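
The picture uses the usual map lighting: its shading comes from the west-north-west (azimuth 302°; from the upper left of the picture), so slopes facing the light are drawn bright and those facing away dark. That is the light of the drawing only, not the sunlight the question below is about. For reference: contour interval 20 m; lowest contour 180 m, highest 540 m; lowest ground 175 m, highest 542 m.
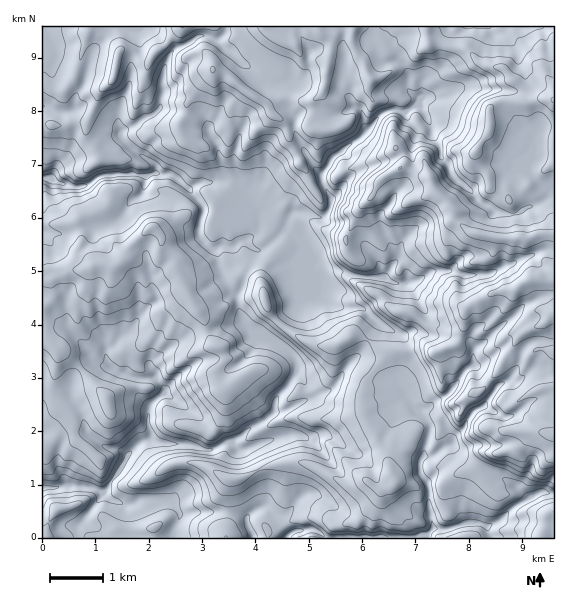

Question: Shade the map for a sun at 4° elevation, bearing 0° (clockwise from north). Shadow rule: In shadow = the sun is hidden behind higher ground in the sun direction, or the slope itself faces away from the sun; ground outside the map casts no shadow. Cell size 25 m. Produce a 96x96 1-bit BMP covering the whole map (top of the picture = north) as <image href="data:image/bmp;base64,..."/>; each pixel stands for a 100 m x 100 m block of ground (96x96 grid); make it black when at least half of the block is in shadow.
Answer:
<image width="96" height="96" href="data:image/bmp;base64,Qk2+BAAAAAAAAD4AAAAoAAAAYAAAAGAAAAABAAEAAAAAAIAEAAATCwAAEwsAAAIAAAAAAAAA////AAAAAAAAAAAAAY4f//+AH8AQAAAAAYf////8P8A+AAAABgP4P+d//+A/AABgDgAgD+B///A/gD///wAAB/Bj//AHgf///8AD7/9h//8A8////+P///9g//8Af/////////8Af//v/////////H6AP////f//////mDyAf////B/////+AACAf////gf/gf/8AAGAf////wH+AH/wAACAf///zwB4AAeAAAAA//8/B4AAAAAAAAIG//0mD8AB/AAGAAIP/7wAH8H//wAMAAJP8D4AP+f//4B4AAA//w4Af///////AAAf/+gAf//+////AAAf+8AAf+/w/7//gABfAAAAH9gD/8/+AADfgAAAGBgH/+AAAAD/w4AAABgP//AAAAD974AAADg///YAAAD//MAAADz/3/sAAADj8AAAAD3/h/g8AADweAAAAH/8Afx+AAH4HAAAAAP4AHz/AAH8DgAIAAfwAH//gAH+DwAcAHfgAAf/gAH+BwCcA07wAAP/wAH/A4DcBh54AAP/4AP/4JDIADwfgAf/4AP/8AjAAB4HwA//8AP+2ACACBsBAH/x8AAN5GAAHAGAAP/AcHwB8n4BHgAAAP8AAPwD8D8DfwAYAfwAAf/D+B8A/4AcA/gAA/8H7gcA/4AcA/AAB/4H94EA/8AYA+AAD/wD+8AA/8AAB+AA/8AI/cAAP9gAB8AB/gAAf+AAP9oAAwAB/gAAH/gABgIAAAAB/gAAB/4MAAAAAAAB+AgAAD8OAAAAAAAD4H8AAB8PAEAAAAAD///z+AAGAMAAAAAD/////gAAAMAAAAAD/////4AAAIAAAAAH5////+AAAAAAAAAPz/////AAAAAAAAANj//v//wAABAAAAAOH/8P//4AADgAAAAeH/+P/8gAABgAAAAcP/+P4AAAAAAAAACwP//eAAAAAAAQAADAv//8AAAAAAAAAAH5///gAAAAAAAAAAH4///gB4AAAAAAAAP+H5/gH8AAAAAGABP6D8/gP2AAAAAOAD/3A8HgeAAAAAA8Af/ngGAA8AA/wAB/B//vgHABwAD/4BH/t//fgPoDwAD////////dwPwH4AP4///////8QDgPwAP4f/////++AAAOQAD4DL////5/A4AMwAD8AD//f/5/wcAMQAD8AH/4c/7/wAAAAAD9APvg+/7/4AAAGAD8DPgBzfz/8AAAGAD8DgABzfz//AAAAAD4H4ADjnyA/gAAAAEAP+ADj/wAPgAAAAMAPvAD3/AAHwAAAAcAPngH/8AAH5AAAH94P3wH/8DgH/kAAH/5vzwP/4BwP/+AAA/A/zYP/wAAGAPAAACCPxYH/AAAB8fh8QACDxfH+AAAB+f//4AABwbD4AAAA/f//AAAAA9gAAOAAP///AAAAA9gAA/AAA///AAAAA8AAB+AAA//4AAAAAcAAD+AAA//AAAAAAeAAH8AAAP/AAAAAAHgAP8AAAH8AAAAAADwAPgAAAAAAAAAQAD/geAIAAAAAAAAAAD/wcAAEAAAAAAAAAAfAAAAAAAAAAA="/>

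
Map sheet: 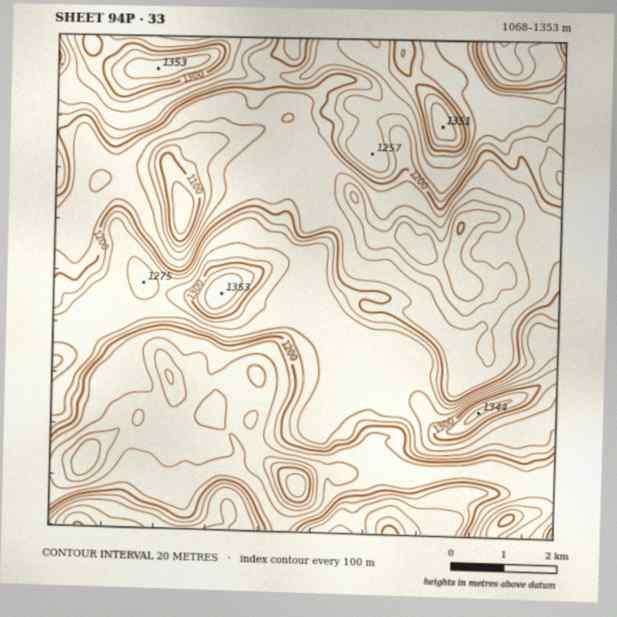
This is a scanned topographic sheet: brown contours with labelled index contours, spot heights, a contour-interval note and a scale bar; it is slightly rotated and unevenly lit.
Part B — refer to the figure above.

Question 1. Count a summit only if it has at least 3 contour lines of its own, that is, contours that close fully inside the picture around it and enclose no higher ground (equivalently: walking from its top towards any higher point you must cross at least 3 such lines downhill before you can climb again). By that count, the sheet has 4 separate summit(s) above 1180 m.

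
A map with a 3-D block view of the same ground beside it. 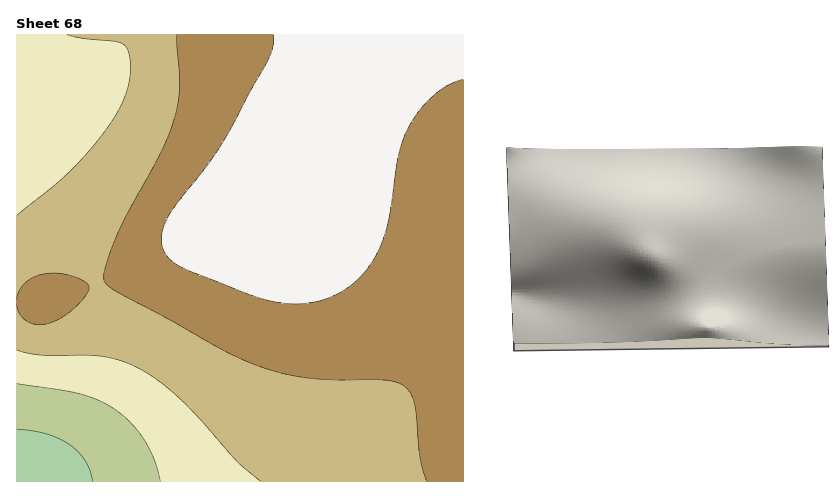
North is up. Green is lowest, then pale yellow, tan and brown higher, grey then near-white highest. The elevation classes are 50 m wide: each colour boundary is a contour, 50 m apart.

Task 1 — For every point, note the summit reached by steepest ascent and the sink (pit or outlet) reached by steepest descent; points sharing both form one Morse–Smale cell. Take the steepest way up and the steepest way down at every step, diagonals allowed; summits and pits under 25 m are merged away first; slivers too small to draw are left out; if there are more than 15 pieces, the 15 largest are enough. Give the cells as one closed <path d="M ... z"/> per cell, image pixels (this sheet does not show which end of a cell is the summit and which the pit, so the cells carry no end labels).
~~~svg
<path d="M463 34l-78 0-1 5-24 22-22 32-44 90-10 14-12 11-64 20-46 26-66 31-40 10-18 11-12-4-10 1 1 179 447-1z"/><path d="M384 34l-367 0-1 268 22 4 18-11 40-10 66-31 46-26 27-10 25-6 16-6 18-23 44-90 22-32 24-22z"/>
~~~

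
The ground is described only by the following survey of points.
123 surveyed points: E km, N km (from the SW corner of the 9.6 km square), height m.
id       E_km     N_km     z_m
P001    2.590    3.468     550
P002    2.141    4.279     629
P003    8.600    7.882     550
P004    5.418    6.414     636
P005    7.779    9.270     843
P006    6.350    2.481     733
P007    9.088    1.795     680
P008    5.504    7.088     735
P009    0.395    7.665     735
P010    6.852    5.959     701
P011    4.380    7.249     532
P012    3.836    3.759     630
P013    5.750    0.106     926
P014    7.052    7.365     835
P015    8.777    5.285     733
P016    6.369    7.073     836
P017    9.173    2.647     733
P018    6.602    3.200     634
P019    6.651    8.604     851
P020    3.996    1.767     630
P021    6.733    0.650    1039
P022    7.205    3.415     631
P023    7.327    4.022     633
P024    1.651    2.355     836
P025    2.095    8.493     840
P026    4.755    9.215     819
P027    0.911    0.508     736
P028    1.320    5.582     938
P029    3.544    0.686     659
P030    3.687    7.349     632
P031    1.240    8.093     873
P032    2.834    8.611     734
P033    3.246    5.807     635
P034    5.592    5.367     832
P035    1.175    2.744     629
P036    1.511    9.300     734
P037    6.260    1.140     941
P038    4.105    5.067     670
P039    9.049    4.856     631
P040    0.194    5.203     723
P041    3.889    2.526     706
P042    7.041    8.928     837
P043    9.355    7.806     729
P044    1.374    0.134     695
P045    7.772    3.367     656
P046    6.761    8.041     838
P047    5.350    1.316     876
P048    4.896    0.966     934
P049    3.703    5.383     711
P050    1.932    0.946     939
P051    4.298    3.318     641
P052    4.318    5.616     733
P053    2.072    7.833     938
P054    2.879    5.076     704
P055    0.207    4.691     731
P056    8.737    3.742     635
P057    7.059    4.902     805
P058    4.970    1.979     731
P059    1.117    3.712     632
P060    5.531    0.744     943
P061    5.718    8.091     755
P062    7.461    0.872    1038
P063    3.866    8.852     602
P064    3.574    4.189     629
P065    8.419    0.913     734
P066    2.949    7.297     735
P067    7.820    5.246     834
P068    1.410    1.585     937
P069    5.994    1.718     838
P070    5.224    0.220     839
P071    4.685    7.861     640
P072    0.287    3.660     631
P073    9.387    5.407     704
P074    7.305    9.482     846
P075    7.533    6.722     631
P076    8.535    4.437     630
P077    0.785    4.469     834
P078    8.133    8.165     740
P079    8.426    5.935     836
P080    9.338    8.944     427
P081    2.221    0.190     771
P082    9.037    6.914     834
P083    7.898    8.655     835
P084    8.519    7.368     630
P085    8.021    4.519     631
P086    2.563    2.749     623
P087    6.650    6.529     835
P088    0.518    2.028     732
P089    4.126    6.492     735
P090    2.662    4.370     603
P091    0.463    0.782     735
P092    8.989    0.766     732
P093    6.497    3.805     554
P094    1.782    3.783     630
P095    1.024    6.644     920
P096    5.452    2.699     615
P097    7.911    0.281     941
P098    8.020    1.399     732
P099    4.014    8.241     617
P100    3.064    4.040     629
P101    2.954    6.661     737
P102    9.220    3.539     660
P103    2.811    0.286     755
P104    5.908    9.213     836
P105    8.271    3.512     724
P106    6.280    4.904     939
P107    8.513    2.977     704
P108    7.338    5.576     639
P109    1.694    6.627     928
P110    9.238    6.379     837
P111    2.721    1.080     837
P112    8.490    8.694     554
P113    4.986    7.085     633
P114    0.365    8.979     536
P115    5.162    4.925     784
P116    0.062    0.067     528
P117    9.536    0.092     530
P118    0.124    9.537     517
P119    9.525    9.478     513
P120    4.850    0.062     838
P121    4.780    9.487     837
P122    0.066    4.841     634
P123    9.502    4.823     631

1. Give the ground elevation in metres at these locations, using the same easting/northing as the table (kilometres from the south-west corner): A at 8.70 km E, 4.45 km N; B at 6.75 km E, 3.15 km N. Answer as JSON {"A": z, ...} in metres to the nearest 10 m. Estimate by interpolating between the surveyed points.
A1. {"A": 630, "B": 630}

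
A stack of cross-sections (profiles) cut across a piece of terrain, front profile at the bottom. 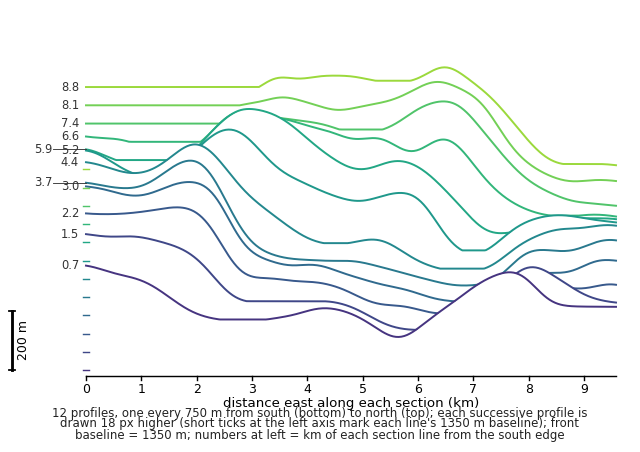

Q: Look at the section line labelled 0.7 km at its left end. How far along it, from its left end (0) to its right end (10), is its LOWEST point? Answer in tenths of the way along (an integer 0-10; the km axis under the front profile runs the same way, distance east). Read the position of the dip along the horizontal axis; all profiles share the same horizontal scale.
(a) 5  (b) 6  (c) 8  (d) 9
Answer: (b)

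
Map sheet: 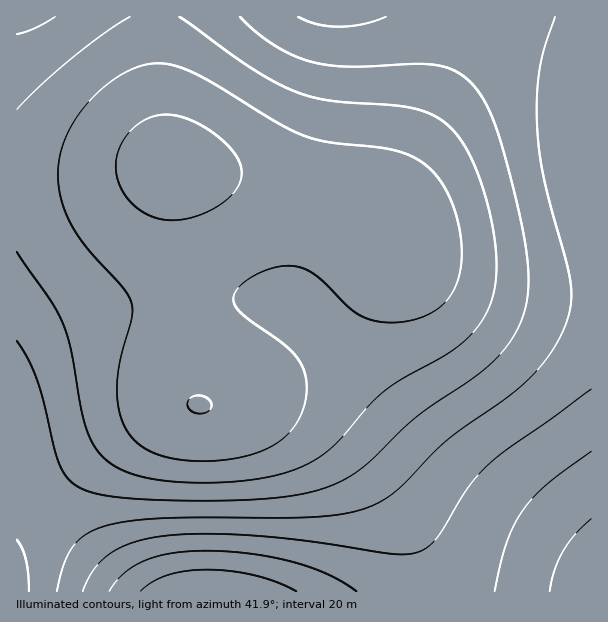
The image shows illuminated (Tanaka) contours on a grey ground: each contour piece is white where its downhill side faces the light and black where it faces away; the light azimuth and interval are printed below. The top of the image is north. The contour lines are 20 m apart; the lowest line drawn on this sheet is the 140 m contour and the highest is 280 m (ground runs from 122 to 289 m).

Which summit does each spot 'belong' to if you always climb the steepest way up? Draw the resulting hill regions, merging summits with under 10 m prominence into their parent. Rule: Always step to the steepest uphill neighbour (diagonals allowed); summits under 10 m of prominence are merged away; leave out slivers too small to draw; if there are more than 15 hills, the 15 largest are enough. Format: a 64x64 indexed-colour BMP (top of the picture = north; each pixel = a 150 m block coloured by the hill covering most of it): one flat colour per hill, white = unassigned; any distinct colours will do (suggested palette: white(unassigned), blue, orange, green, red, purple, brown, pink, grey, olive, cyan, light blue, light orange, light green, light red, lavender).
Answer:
<image width="64" height="64" href="data:image/bmp;base64,Qk12CAAAAAAAAHYAAAAoAAAAQAAAAEAAAAABAAQAAAAAAAAIAAATCwAAEwsAABAAAAAAAAAA////ALR3HwAOf/8ALKAsACgn1gC9Z5QAS1aMAMJ34wB/f38AIr28AM++FwDox64AeLv/AIrfmACWmP8A1bDFADMzMzMzMyIiIiIiIiIiIiIiIiIiIiIiIiIiIiIiIiIiMzMzMzMyIiIiIiIiIiIiIiIiIiIiIiIiIiIiIiIiIiIzMzMzMyIiIiIiIiIiIiIiIiIiIiIiIiIiIiIiIiIiIjMzMzMyIiIiIiIiIiIiIiIiIiIiIiIiIiIiIiIiIiIhMzMzMyIiIiIiIiIiIiIiIiIiIiIiIiIiIiIiIiIiIhEzMzMyIiIiIiIiIiIiIiIiIiIiIiIiIiIiIiIiIiIRETMzMyIiIiIiIiIiIiIiIiIiIiIiIiIiIiIiIiIiIRERMzMyIiIiIiIiIiIiIiIiIiIiIiIiIiIiIiIiIiEREREzMyIiIiIiIiIiIiIiIiIiIiIiIiIiIiIiIiIiERERETMyIiIiIiIiIiIiIiIiIiIiIiIiIiIiIiIiIhERERERMyIiIiIiIiIiIiIiIiIiIiIiIiIiIiIiIiIREREREREyIiIiIiIiIiIiIiIiIiIiIiIiIiIiIiIiIRERERERESIiIiIiIiIiIiIiIiIiIiIiIiIiIiIiIiIRERERERERIiIiIiIiIiIiIiIiIiIiIiIiIiIiIiIiEREREREREREiIiIiIiIiIiIiIiIiIiIiIiIiIiIiIiERERERERERESIiIiIiIiIiIiIiIiIiIiIiIiIiIiIiERERERERERERIiIiIiIiIiIiIiIiIiIiIiIiIiIiIiEREREREREREREiIiIiIiIiIiIiIiIiIiIiIiIiIiIiERERERERERERESIiIiIiIiIiIiIiIiIiIiIiIiIiIiERERERERERERERIiIiIiIiIiIiIiIiIiIiIiIiIiIiEREREREREREREREiIiIiIiIiIiIiIiIiIiIiIiIiIiIRERERERERERERESIiIiIiIiIiIiIiIiIiIiIiIiIiIRERERERERERERERIiIiIiIiIiIiIiIiIiIiIiIiIiIREREREREREREREREiIiIiIiIiIiIiIiIiIiIiIiIiIRERERERERERERERESIiIiIiIiIiIiIiIiIiIiIiIiIRERERERERERERERERIiIiIiIiIiIiIiIiIiIiIiIiIREREREREREREREREREiIiIiIiIiIiIiIiIiIiIiIiIRERERERERERERERERERIiIiIiIiIiIiIiIiIiIiIiIRERERERERERERERERERERIiIiIiIiIiIiIiIiIiIiIRERERERERERERERERERERERIiIiIiIiIiIiIiIiIiIRERERERERERERERERERERERERIiIiIiIiIiIiIiIiIRERERERERERERERERERERERERERESIiIiIiIiIiIiIRERERERERERERERERERERERERERERERERERERERERERERERERERERERERERERERERERERERERERERERERERERERERERERERERERERERERERERERERERERERERERERERERERERERERERERERERERERERERERERERERERERERERERERERERERERERERERERERERERERERERERERERERERERERERERERERERERERERERERERERERERERERERERERERERERERERERERERERERERERERERERERERERERERERERERERERERERERERERERERERERERERERERERERERERERERERERERERERERERERERERERERERERERERERERERERERERERERERERERERERERERERERERERERERERERERERERERERERERERERERERERERERERERERERERERERERERERERERERERERERERERERERERERERERERERERERERERERERERERERERERERERERERERERERERERERERERERERERERERERERERERERERERERERERERERERERERERERERERERERERERERERERERERERERERERERERERERERERERERERERERERERERERERERERERERERERERERERERERERERERERERERERERERERERERERERERERERERERERERERERERERERERERERERERERERERERERERERERERERERERERERERERERERERERERERERERERERERERERERERERERERERERERERERERERERERERERERERERERERERERERERERERERERERERERERERERERERERERERERERERERERERERERERERERERERERERERERERERERERERERERERERERERERERERERERERERERERERERERERERERERERERERERERERERERERERERERERERERERERERERERERERERERERERERERERERERERERERERERERERERERERERERERERERERERERERERERERERERERERERERERERERERERERERERERERERERERERERERERERERERERERERERERERERERERERERERERERERERERERERERERERERERERERERERERERERERERERERERERERERERERERERERERERERERERERERERERERERERERERERERERERERERERERERERERERERERERERERERERERERERERERERERERERERERERERERERERERERERERERERERERERERERERERERERERERERERERERERERERERERERERERERERERERERERERERERERERER"/>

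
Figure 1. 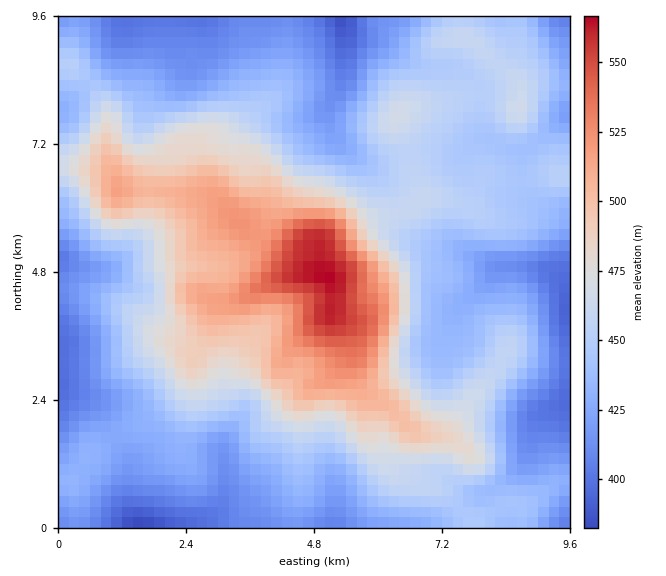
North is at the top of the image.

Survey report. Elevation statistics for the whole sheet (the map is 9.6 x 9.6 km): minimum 380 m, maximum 565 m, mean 455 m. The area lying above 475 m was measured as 22.8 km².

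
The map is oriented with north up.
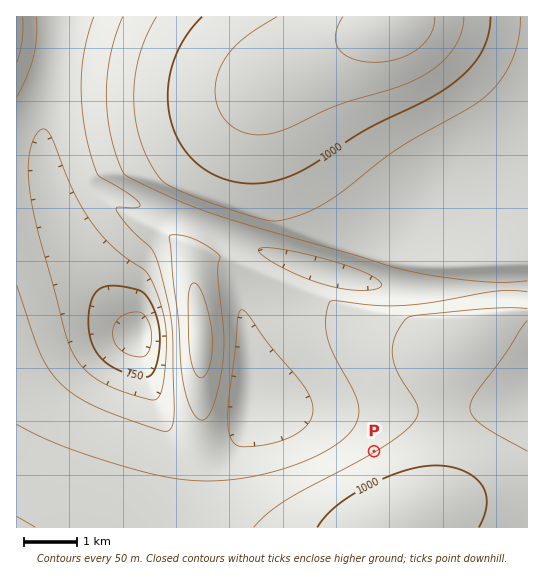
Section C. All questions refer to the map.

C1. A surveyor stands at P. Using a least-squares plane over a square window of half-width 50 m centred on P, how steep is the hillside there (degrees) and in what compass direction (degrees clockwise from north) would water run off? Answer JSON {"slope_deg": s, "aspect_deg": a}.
{"slope_deg": 5, "aspect_deg": 329}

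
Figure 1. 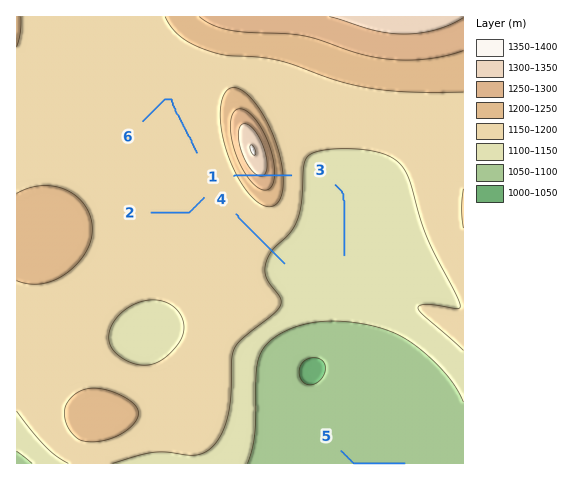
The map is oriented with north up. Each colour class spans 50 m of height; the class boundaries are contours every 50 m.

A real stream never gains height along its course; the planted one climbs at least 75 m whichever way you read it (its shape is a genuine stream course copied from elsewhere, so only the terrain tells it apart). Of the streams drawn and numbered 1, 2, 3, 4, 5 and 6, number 1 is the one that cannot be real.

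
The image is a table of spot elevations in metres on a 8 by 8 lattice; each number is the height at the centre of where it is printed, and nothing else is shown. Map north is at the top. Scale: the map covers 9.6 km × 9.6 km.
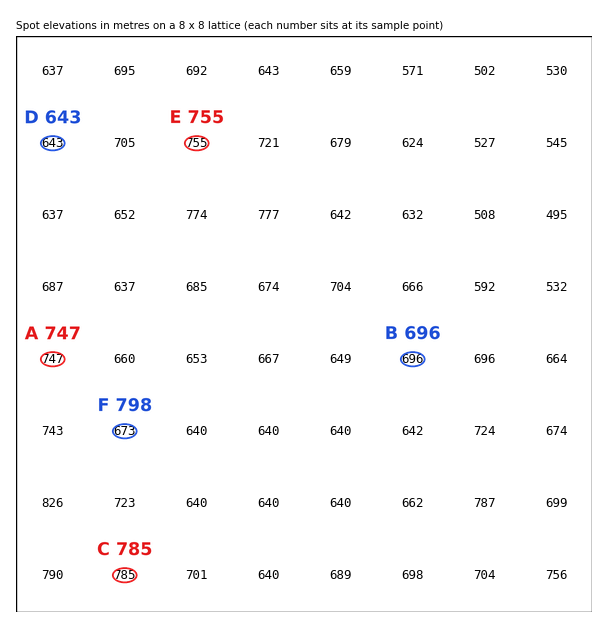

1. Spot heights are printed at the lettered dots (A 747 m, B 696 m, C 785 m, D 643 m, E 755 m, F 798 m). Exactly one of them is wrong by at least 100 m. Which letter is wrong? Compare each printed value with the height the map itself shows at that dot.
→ F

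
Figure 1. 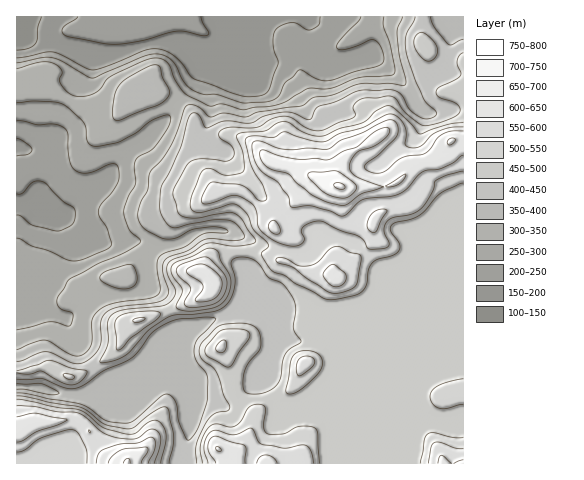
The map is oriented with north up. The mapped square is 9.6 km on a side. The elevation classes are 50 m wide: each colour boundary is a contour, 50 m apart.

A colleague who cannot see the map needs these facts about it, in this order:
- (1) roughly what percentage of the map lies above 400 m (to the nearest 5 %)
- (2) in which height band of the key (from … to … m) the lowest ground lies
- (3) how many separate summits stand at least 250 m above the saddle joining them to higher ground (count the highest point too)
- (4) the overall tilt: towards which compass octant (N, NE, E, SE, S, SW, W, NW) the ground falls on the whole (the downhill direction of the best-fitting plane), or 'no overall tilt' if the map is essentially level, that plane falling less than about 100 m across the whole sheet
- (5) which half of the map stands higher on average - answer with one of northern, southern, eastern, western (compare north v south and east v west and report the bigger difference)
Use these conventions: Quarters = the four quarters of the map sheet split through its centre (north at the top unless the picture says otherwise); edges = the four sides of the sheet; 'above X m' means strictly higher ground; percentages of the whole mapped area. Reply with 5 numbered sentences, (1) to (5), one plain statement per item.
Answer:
(1) Roughly 60 % of the ground is higher than 400 m.
(2) The lowest point is somewhere between 100 and 150 m.
(3) There are 2 summits with 250 m or more of prominence.
(4) The general tilt is down to the north-west (the land rises towards the south-east).
(5) On average the eastern half of the map is the higher ground.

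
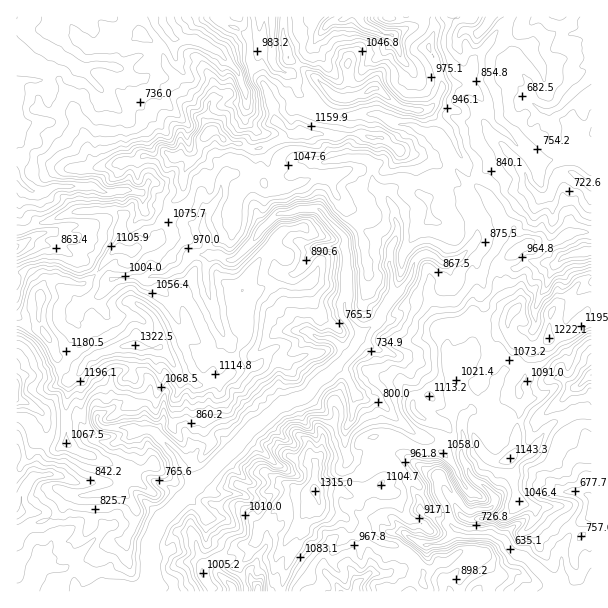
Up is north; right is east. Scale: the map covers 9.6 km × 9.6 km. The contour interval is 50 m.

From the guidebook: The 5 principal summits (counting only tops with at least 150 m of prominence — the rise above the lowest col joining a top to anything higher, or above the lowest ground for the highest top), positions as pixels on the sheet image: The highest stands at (134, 345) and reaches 1323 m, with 694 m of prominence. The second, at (317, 492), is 1316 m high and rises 419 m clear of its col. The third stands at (210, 131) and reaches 1294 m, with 204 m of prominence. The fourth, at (369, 90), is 1261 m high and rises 188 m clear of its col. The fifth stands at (549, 338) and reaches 1222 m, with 201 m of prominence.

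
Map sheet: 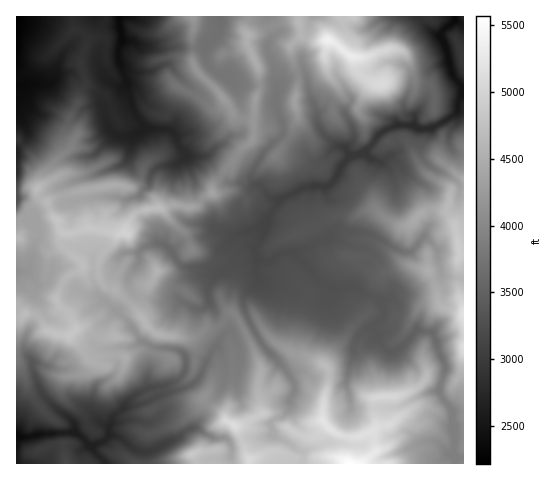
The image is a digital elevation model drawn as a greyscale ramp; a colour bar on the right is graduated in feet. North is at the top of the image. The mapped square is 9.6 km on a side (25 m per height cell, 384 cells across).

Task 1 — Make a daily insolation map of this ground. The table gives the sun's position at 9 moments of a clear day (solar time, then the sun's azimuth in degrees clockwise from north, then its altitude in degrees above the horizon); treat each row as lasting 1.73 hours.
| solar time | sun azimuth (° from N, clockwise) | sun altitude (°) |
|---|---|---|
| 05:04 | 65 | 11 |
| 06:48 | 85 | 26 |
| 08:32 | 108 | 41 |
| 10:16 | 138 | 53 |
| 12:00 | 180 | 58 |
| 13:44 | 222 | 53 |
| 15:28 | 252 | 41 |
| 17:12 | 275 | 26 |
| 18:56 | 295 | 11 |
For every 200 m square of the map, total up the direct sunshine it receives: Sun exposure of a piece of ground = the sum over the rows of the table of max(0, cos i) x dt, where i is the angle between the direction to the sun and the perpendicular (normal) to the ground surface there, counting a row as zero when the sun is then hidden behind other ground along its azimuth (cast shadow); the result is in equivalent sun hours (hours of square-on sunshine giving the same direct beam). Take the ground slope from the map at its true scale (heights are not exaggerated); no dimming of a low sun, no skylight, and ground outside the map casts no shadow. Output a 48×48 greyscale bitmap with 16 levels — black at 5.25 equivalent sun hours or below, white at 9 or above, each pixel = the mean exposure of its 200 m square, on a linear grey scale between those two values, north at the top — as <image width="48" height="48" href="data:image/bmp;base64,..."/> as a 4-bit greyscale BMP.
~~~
<image width="48" height="48" href="data:image/bmp;base64,Qk32BAAAAAAAAHYAAAAoAAAAMAAAADAAAAABAAQAAAAAAIAEAAATCwAAEwsAABAAAAAAAAAAAAAAABEREQAiIiIAMzMzAERERABVVVUAZmZmAHd3dwCIiIgAmZmZAKqqqgC7u7sAzMzMAN3d3QDu7u4A////AN7u3cyM7ZVXm97dmszu7sztyYvHN83cu5ve3cmrypy1AAerebq8udyYd6rMur3d24UkZ2vZi+7ckxAAO9ymne7t3u7brd3d2e3Kma3b3dzN22Oane7a3b3tc1re3O7tyu7tyc7ezLvLzKt4t77KNJvYZmi83u3dy+7qfN3u2qzd3N3HZTm6lnaquIvMq97cqu663M3d3aqKzd7XVZqrqKmbpa3u7Iqmve2d3My8y8q7hmjLd5ze6Zt6hJhni8lFvuqt3MyZzMzLu6asu7vLp8uJo1d1RZuzjte8q927vdy8y5ud3KrYW8zctkiWRXmjLcir3e7t3d3N7H2t3LqVnu7bmGh0VGowfJrNze7d3c7dt53L3Ms23tt2ephXqJgSrLzd3e3e26ipis7s3dlcy6hlnMqs23cIqrrN3u7e24zMvM3u3dS6iZmJnMvMzaQsmMm7u93cyZ3Hebvd3Za3mqmrvOzN3MuqvO3M7brdqt26maqZ3VuKu7vN3N3M3Ny7vMqs7M3M3tuqyqtpyXiczd3d3dy8zL3duru8293d7s3NzNyaqZnN3d7u7cu9zavLu73Jvd7e7N7t3Lqoq8zd3u7u3c3d3dzMut3dvu7ty7zd25vJrN3e7u3u7t7d7t3bu93ey97dzanMy73dzN7u7t3u7u3d7d273u7d3t3dusikOc3d3e3d3d7u7tzd24qJzu3d7t3u2ZY1iszMzc3e3e7t3LzdlnqKre3N7u7u27yZy7etzN2+7u7dzN3czbZ9zbzN3u7u3bvKzczM3cy83u7u3Mzd3tqt3bvd3M3Myru8yovd3e3Lzd7u3u7t3Oy83a3cmqu8p6y7urzd7d3b3d3t3N7sdJ7dy0ztq8qpljSKu6vM3d7czd3cy5vJhlmq22ra3u3Lm4BUImfM3d3dys3M3bmqu5dHynrduYq93ZgEWFSImszd7suqvdqru5aamTNq7rYAAAhHdVhK3d3d7u7djN28u63Ha3VZd3nIEFymdlZX3uzd7u3uuty6y8prt2VHyWQYqVjN2plnru2O7u3d2XjNzcjLeaZnnd2gF3eKmd7Ze+233e3sm9u+3bqIfLaJq8mJeKiIa93duZ3cru3M3LtJ3ctIinqYmqqavMyprd3d3czevuyM272yEhEBYbyWe3mrzLzu3u7u3u3LvdesyL3MqJqjEdy7qbi7y73d3u3e7L26vbirmcu8vajLo93KiMzMu8ze7t3d2Ly6rIe9y7uqysystt3Kqqrdm8ze7dzdeqmrqXne2r26qq27uu3cu83Mu93d2r3XfMuruXvty97uyqy5ee7t283NytyZed13zd2qzJzcve27qsp3ON7u3e3Ne97ZfMmN3d1pzZ3Mve7HesuVON3e7N3cfMl4uojN3dtr3Yu7zczt3ZmYKtzM7c3tmKuqqavKrdqbzLy9x3InlTd0Xd3Mzu3uud7u3d3Lut3LmdqKaYcwAEVlvN3dzN3Mmtqr7c3bq6jNy9tznJd2JXrLON3d3d3Nuquord3NyazM3Nt53tumZ53sug=="/>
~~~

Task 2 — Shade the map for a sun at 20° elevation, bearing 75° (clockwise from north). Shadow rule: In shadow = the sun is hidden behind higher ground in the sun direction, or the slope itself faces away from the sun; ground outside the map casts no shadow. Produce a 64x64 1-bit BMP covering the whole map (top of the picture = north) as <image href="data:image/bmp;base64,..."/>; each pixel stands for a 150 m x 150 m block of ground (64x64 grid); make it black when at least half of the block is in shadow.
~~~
<image width="64" height="64" href="data:image/bmp;base64,Qk0+AgAAAAAAAD4AAAAoAAAAQAAAAEAAAAABAAEAAAAAAAACAAATCwAAEwsAAAIAAAAAAAAA////AAAAAACADD+DgEwAAIAYH4MAAAAAgAAPgwAAAAAAYQ/fAwAAAYDGB/4OCAABxMAB/gwAAAEAgAB8AABgAAMAAxgB4OABBgADhMHx4AIMOAGAwfHABJw4AAHB8YAMPBgAYcGRAAw8BBGhwRAATjgAEIDjYABOPMAAgMYgA994gACAzgAD33sAAYDcAAHffgAwALAAAf9wAHAAsAAB/zAAwAFgAAH/AADAAEAAAf8AAIAMQAAD/wAAAAgAAAP3CAAAGAAAA/YAAAAIAAAD9gAAAAAAAAfiAAAAAAAAB+AAACAAAAAPzgAAIAAAAA8OAAAhAAAADM4AAAAAAAAA3gwBAAAAAA9+DAAAAAAAPj4cAAQAAAA8PBwADAAAADgcGAAIAAAAARiQAAAAAAABgMAAIAAAAAGI4AAgcAAAABzgABBwAAAAPcAAEGAAAADzwAAAUAACAc7AAIA8AAAB2MAAAHwQAAGw0AAAfAAAISC4AABvAAEQAjgAAHCAAJACOAAA+MAAwBgIAAH8AhnAwA4AY/wDE4LAGABB4EcDgGEAAEHYxwOBIAIA/TjHD8AAAAD8cEM/wAAAAPzg4XuAAQAAO8Hh/wADAgD/g8P3AAMAAAeDw/cABgAAAYOP9gAGAAB/h4/0AAYAAP+PgHAADgAB/4eHMAAEAAF/hwcAAAAAAB+CAwAAAQ=="/>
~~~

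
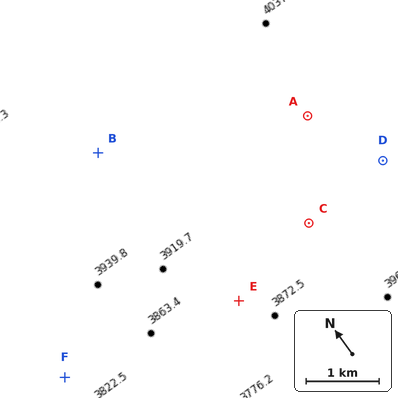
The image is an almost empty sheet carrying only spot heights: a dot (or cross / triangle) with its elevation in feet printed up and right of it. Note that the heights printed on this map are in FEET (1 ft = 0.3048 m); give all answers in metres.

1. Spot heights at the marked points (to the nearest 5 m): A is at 1230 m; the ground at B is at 1235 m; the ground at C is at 1210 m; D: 1240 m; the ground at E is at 1180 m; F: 1180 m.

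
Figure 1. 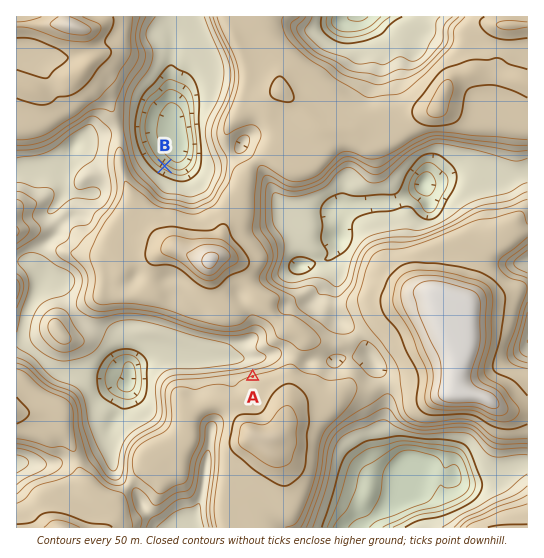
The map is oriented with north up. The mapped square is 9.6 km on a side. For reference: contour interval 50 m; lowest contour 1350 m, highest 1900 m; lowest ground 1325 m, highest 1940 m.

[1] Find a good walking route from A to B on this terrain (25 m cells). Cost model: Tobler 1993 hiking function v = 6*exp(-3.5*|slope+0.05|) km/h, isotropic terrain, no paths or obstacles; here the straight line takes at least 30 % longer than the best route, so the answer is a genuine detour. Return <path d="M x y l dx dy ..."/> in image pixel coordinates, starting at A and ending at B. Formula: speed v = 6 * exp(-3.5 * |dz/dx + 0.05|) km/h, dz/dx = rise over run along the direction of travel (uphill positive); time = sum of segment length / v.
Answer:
<path d="M253 377l21-11 7-7 1-2 0-7-3-5-2-3-3-5 0-10-24-48 0-16-21-41-14-13-5-3-15 0-5-3-7-6-2-6 0-5-3-5-12-12-1-3"/>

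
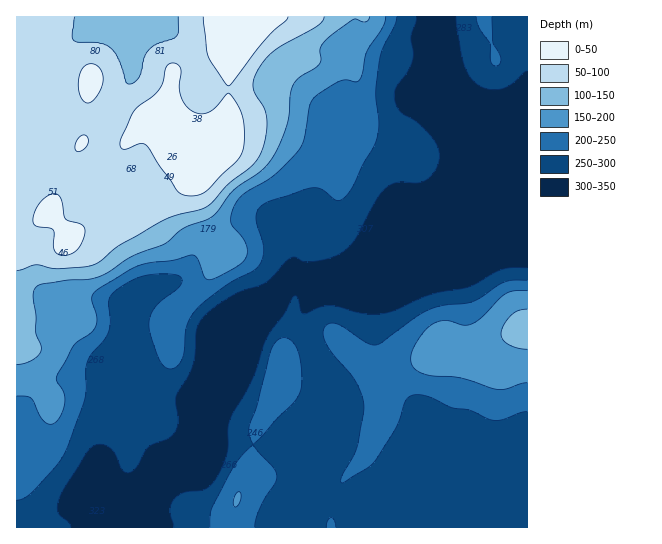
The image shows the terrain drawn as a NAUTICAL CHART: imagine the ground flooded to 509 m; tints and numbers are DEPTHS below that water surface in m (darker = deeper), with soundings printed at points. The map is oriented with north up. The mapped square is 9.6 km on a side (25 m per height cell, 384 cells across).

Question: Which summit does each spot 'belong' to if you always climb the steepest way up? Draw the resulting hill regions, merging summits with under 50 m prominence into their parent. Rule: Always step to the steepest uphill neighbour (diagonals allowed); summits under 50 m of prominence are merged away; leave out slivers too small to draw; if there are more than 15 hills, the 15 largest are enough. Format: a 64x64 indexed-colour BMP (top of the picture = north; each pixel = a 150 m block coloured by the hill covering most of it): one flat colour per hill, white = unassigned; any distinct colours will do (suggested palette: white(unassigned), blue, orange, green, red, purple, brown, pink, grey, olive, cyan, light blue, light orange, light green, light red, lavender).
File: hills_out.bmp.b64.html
<image width="64" height="64" href="data:image/bmp;base64,Qk12CAAAAAAAAHYAAAAoAAAAQAAAAEAAAAABAAQAAAAAAAAIAAATCwAAEwsAABAAAAAAAAAA////ALR3HwAOf/8ALKAsACgn1gC9Z5QAS1aMAMJ34wB/f38AIr28AM++FwDox64AeLv/AIrfmACWmP8A1bDFABERERERERERMzMzMzMzMzMyIiIiIiIiIiIiIiIiIiIiEREREREREREzMzMzMzMzMzMiIiIiIiIiIiIiIiIiIiIRERERERERETMzMzMzMzMzMzIiIiIiIiIiIiIiIiIiIhERERERERERMzMzMzMzMzMzMyIiIiIiIiIiIiIiIiIiERERERERERETMzMzMzMzMzMzIiIiIiIiIiIiIiIiIiIREREREREREREzMzMzMzMzMzMyIiIiIiIiIiIiIiIiIhERERERERERERMzMzMzMzMzMzIiIiIiIiIiIiIiIiIiERERERERERERERMzMzMzMzMzMiIiIiIiIiIiIiIiIiIRERERERERERERETMzMzMzMzMyIiIiIiIiIiIiIiIiIhERERERERERERERMzMzMzMzMzIiIiIiIiIiIiIiIiIiERERERERERERERETMzMzMzMzMiIiIiIiIiIiIiIiIiIRERERERERERERERMzMzMzMzMyIiIiIiIiIiIiIiIiIhERERERERERERERETMzMzMzMzIiIiIiIiIiIiIiIiIiERERERERERERERERMzMzMzMzMiIiIiIiIiIiIiIiIiIRERERERERERERERETMzMzMzMyIiIiIiIiIiIiIiIiIhERERERERERERERERMzMzMzMzIiIiIiIiIiIiIiIiIiERERERERERERERERETMzMzMzMyIiIiIiIiIiIiIiIiIRERERERERERERERERMzMzMzMzIiIiIiIiIiIiIiIiIhERERERERERERERERETMzMzMzMiIiIiIiIiIiIiIiIiERERERERERERERERERMzMzMzMyIiIiIiIiIiIiIiIiIRERERERERERERERERETMzMzMyIiIiIiIiIiIiIiIiIhERERERERERERERERERMzMzMzIiIiIiIiIiIiIiIiIiERERERERERERERERERETMzMzMiIiIiIiIiIiIiIiIiIRERERERERERERERERERMzMzMyIiIiIiIiIiIiIiIiIhEREREREREREREREREREzMzMyIiIiIiIiIiIiIiIiIiERERERERERERERERERERMzMzIiIiIiIiIiIiIiIiIiIREREREREREREREREREREzMzMiIiIiIiIiIiIiIiIiIhERERERERERERERERERERMzMyIiIiIiIiIiIiIiIiIiERERERERERERERERERERETMzMiIiIiIiIiIiIiIiIiIRERERERERERERERERERERMzMzIiIiIiIiIiIiIiIiIhERERERERERERERERERERETMzMzIiIiIiIiIiIiIiIiERERERERERERERERERERERERERETIiIiIiIiIiIiIiIRERERERERERERERERERERERERERESIiIiIiIiIiIiIhEREREREREREREREREREREREREREREiIiIiIiIiIiIiERERERERERERERERERERERERERERERIiIiIiIiIiIiIRERERERERERERERERERERERERERERESIiIiIiIiIiIhEREREREREREREREREREREREREREREREiIiIiIiIiIiERERERERERERERERERERERERERERERERIiIiIiIiIiIRERERERERERERERERERERERERERERERESIiIiIiIiIhEREREREREREREREREREREREREREREREREiIiIiIiIiEREREREREREREREREREREREREREREREREREiIiIiIiIRERERERERERERERERERERERERERERERERERIiIiIiIhERERERERERERERERERERERERERERERERERESIiIiIiEREREREREREREREREREREREREREREREREREREiIiIiIRERERERERERERERERERERERERERERERERERESIiIiIhERERERERERERERERERERERERERERERERERERIiIiIiEREREREREREREREREREREREREREREREREREREiIiIiIRERERERERERERERERERERERERERERERERERESIiIiIhERERERERERERERERERERERERERERERERERERIiIiIiEREREREREREREREREREREREREREREREREREREiIiIiIREREREREREREREREREREREREREREREREREREiIiIiIhERERERERERERERERERERERERERERERERERESIiIiIiERERERERERERERERERERERERERERERERERESIiIiIiIRERERERERERERERERERERERERERERERERERIiJEREQhEREREREREREREREREREREREREREREREREREiJEREREERERERERERERERERERERERERERERERERERESJEREREQRERERERERERERERERERERERERERERERERERJERERERBERERERERERERERERERERERERERERERERERFEREREREEREREREREREREREREREREREREREREREREREUREREREQRERERERERERERERERERERERERERERERERERRERERERBERERERERERERERERERERERERERERERERERFEREREREEREREREREREREREREREREREREREREREREREUREREREQRERERERERERERERERERERERERERERERERERRERERERBERERERERERERERERERERERERERERERERERFERERERE"/>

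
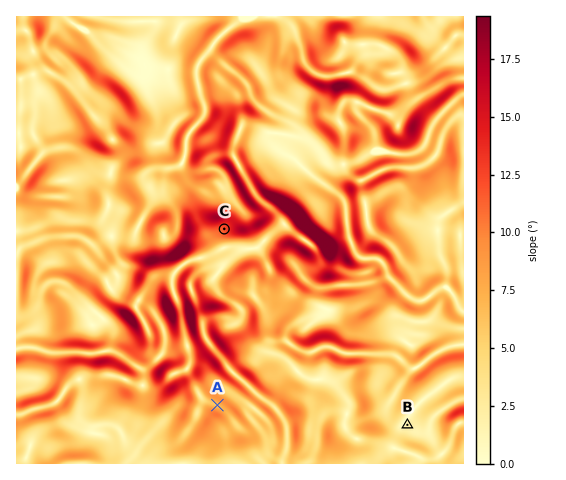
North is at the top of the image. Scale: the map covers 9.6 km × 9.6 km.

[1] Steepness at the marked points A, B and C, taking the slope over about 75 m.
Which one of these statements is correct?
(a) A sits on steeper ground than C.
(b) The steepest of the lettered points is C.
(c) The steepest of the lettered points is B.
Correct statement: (b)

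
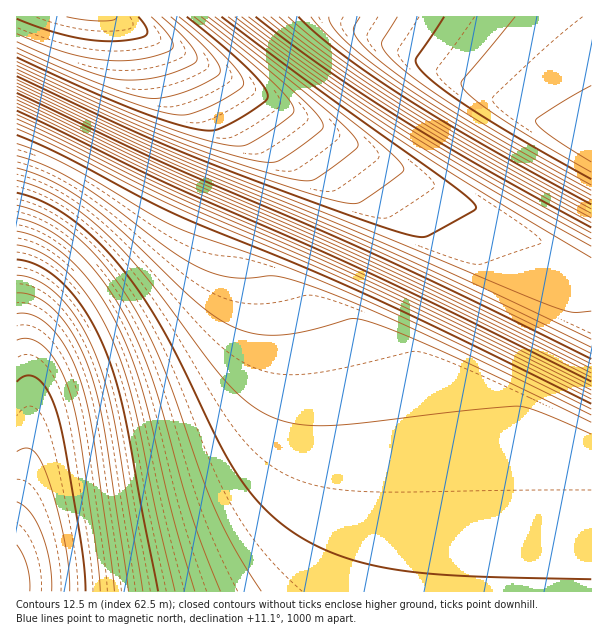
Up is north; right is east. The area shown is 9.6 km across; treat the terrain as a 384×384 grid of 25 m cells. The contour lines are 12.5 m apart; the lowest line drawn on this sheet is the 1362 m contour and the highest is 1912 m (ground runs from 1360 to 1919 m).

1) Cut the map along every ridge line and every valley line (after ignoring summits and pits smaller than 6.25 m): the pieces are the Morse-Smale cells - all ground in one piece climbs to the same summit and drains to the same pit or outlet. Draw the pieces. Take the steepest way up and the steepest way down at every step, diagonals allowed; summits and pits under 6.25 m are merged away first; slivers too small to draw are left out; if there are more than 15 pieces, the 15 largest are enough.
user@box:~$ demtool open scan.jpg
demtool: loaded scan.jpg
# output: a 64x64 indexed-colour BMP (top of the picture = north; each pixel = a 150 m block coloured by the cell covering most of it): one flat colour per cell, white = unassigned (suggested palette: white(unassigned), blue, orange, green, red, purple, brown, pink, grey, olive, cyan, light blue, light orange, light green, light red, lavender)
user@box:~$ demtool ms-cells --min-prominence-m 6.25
<image width="64" height="64" href="data:image/bmp;base64,Qk12CAAAAAAAAHYAAAAoAAAAQAAAAEAAAAABAAQAAAAAAAAIAAATCwAAEwsAABAAAAAAAAAA////ALR3HwAOf/8ALKAsACgn1gC9Z5QAS1aMAMJ34wB/f38AIr28AM++FwDox64AeLv/AIrfmACWmP8A1bDFABERERERERERERERERERERERERERERERERERERERERERERERERERERERERERERERERERERERERERERERERERERERERERERERERERERERERERERERERERERERERERERERERERERERERERERERERERERERERERERERERERERERERERERERERERERERERERERERERERERERERERERERERERERERERERERERERERERERERERERERERERERERERERERERERERERERERERERERERERERERERERERERERERERERERERERERERERERERERERERERERERERERERERERERERERERERERERERERERERERERERERERERERERERERERERERERERERERERERERERERERERERERERERERERERERERERERERERERERERERERERERERERERERERERERERERERERERERERERERERERERERERERERERERERERERERERERERERERERERERERERERERERERERERERERERERERERERERERERERERERERERERERERERERERERERERERERERERERERERERERERERERERERERERERERERERERERERERERERERERERERERERERERERERERERERERERERERERERERERERERERERERERERERERERERERERERERERERERERERERERERERERERERERERERERERERERERERERERERERERERERERERERERERERERERERERERERERERERERERERERERERERERERERERERERERERERERERERERERERERERERERERERERERERERERERERERERERERERERERERERERERERERERERERERERERERERERERERERERERERERERERERERERERERERERERERERERERERERERERERERERERERERERERERERERERERERERERERERERERERERERERERERERERERERERERERERERERERERERERERERERERERERERERERERERERERERERERERERERERERERERERERERERERERERERERERERERERERERERERERERERERERERERERERERERERERERERERERERERERERERERERERERERERERERERERERERERERERERERERERERERERERERERERERERERERERERERERERERERERERERERERERERERERERERERERERERERERERERERERERERERERERERERERERERERERERERERERERERERERERERERERERERERERERERERERERERERERERERERERERERERERERERERERERERERERERERERERERERERERERERERERERERERERERERERERERERERERERERERERERERERERERERERERERERERERERERERERERERERERERERERERERERERERERERERERERERERERERERERERERERERERERERERERERERERERERERERERERERERERERERERERERERERERERERERESEREREREREREREREREREREREREREREREREREREREREiIRERERERERERERERERERERERERERERERERERERERIiIhERERERERERERERERERERERERERERERERERERESIiIiEREREREREREREREREREREREREREREREREREREiIiIiIRERERERERERERERERERERERERERERERERERIiIiIiIhERERERERERERERERERERERERERERERERESIiIiIiIiEREREREREREREREREREREREREREREREREiIiIiIiIiIRERERERERERERERERERERERERERERERIiIiIiIiIiIhERERERERERERERERERERERERERERESIiIiIiIiIiIiERERERERERERERERERERERERERERESIiIiIiIiIiIiIREREREREREREREREREREREREREREiIiIiIiIiIiIiIhERERERERERERERERERERERERERIiIiIiIiIiIiIiIiERERERERERERERERERERERERESIiIiIiIiIiIiIiIiIREREREREREREREREREREREREiIiIiIiIiIiIiIiIiIhERERERERERERERERERERERIiIiIiIiIiIiIiIiIiIiERERERERERERERERERERESIiIiIiIiIiIiIiIiIiIiIREREREREREREREREREREiIiIiIiIiIiIiIiIiIiIiIhERERERERERERERERERIiIiIiIiIiIiIiIiIiIiIiIiERERERERERERERERERIiIiIiIiIiIiIiIiIiIiIiIiIRERERERERERERERESIiIiIiIiIiIiIiIiIiIiIiIiIhEREREREREREREREiIiIiIiIiIiIiIiIiIiIiIiIiIiERERERERERERERIiIiIiIiIiIiIiIiIiIiIiIiIiIiIRERERERERERESIiIiIiIiIiIiIiIiIiIiIiIiIiIiIhEREREREREREiIiIiIiIiIiIiIiIiIiIiIiIiIiIiIiERERERERERIiIiIiIiIiIiIiIiIiIiIiIiIiIiIiIiIRERERERERIiIiIiIiIiIiIiIiIiIiIiIiIiIiIiIiIhERERERESIiIiIiIiIiIiIiIiIiIiIiIiIiIiIiIiIi"/>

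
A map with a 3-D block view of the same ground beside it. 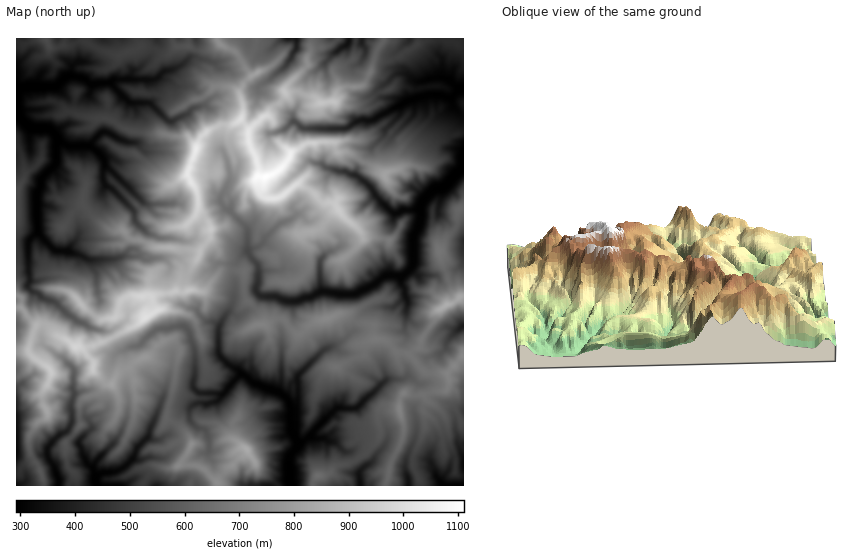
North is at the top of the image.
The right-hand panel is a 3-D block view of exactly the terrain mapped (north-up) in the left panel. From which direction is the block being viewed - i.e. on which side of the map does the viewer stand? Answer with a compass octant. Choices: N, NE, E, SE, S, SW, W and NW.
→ W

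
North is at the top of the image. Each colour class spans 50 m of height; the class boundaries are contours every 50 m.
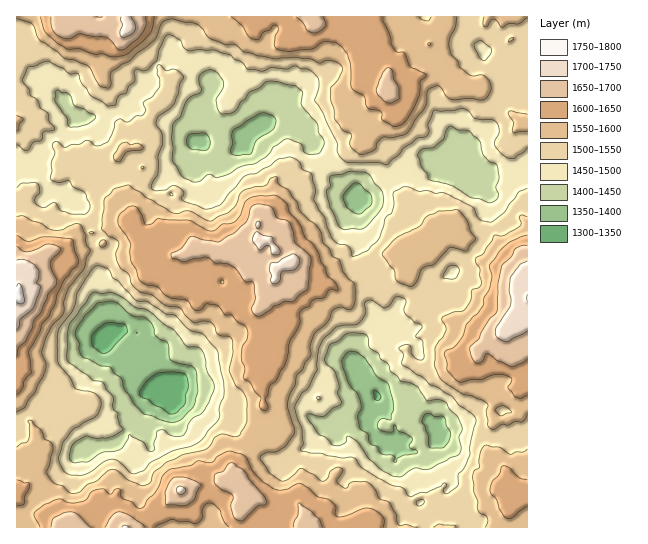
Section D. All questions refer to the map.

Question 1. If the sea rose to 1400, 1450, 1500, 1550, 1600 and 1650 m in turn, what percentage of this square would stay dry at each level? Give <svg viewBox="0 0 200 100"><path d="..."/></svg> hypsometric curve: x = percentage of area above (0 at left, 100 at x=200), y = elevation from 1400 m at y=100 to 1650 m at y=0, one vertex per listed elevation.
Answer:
<svg viewBox="0 0 200 100"><path d="M189 100l-22-20-35-20-49-20-37-20-30-20"/></svg>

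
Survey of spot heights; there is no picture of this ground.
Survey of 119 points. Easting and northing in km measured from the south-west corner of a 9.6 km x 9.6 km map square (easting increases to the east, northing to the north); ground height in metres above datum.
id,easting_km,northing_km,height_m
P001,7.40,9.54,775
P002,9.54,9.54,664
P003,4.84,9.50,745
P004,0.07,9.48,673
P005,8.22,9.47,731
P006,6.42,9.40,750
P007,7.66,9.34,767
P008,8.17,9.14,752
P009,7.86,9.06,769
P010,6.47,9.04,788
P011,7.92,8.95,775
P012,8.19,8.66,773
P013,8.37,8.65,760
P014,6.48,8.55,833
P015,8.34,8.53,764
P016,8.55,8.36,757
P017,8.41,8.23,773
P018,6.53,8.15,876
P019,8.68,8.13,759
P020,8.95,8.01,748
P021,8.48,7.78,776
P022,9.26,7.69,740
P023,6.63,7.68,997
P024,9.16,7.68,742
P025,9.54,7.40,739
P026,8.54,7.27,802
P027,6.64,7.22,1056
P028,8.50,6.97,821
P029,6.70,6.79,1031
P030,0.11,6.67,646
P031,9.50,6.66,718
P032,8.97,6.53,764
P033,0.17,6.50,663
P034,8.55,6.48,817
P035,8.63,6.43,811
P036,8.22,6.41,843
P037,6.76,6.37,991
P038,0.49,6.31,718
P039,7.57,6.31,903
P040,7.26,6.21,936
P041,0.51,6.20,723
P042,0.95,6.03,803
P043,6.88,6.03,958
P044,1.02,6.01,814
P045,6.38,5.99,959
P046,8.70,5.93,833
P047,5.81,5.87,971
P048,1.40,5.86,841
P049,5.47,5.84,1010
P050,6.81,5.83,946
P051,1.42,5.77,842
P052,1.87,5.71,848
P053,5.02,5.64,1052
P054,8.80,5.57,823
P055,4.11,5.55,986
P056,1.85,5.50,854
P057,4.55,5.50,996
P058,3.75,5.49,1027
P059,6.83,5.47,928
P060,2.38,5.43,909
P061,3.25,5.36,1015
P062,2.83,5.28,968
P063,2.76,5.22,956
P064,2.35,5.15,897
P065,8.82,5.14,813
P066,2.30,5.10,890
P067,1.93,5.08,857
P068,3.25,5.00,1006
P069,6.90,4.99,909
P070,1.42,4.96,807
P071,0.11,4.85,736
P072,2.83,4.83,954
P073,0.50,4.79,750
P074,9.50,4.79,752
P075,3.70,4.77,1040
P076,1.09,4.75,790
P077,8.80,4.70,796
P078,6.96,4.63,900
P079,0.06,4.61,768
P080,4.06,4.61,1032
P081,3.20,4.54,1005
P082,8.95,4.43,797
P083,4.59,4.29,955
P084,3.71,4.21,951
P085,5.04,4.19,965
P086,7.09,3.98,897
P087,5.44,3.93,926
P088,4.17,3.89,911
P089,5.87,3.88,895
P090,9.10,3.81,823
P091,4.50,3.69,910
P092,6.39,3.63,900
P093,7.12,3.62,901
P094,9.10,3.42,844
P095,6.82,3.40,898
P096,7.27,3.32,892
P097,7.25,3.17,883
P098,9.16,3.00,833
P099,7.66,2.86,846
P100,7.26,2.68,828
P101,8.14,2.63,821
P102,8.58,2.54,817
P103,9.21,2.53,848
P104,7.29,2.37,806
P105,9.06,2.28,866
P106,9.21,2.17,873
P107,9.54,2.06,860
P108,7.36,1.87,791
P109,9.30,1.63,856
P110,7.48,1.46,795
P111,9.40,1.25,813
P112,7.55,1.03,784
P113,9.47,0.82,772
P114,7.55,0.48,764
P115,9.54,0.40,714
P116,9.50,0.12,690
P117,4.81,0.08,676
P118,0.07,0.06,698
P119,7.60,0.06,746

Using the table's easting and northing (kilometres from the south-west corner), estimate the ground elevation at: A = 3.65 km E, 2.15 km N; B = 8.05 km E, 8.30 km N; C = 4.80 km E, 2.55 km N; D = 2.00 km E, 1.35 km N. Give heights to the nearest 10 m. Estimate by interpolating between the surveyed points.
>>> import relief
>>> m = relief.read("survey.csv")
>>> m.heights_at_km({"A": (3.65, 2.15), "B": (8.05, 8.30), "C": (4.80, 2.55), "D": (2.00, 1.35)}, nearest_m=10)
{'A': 870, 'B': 790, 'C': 770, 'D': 820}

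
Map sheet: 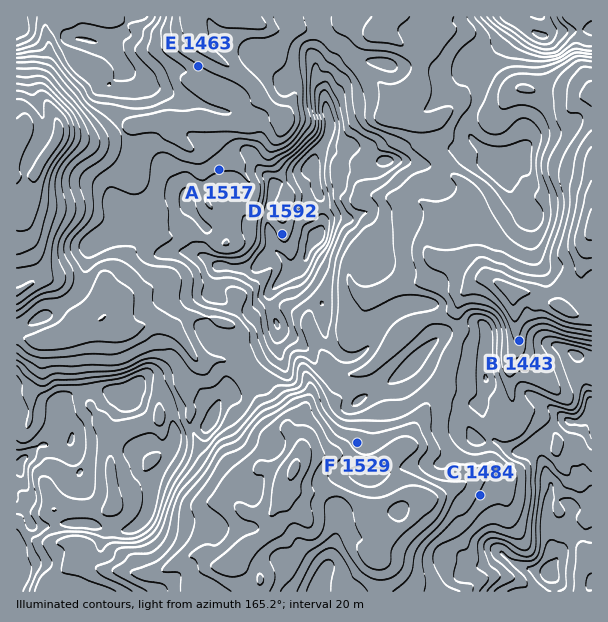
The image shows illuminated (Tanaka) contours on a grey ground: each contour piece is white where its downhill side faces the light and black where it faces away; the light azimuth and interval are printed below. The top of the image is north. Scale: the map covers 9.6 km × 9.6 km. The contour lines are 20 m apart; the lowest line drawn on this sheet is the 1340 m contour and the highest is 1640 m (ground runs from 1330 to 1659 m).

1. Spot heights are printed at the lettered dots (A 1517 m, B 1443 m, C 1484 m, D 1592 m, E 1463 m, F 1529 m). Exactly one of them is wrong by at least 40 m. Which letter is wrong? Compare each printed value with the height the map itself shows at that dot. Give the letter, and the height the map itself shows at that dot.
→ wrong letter F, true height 1449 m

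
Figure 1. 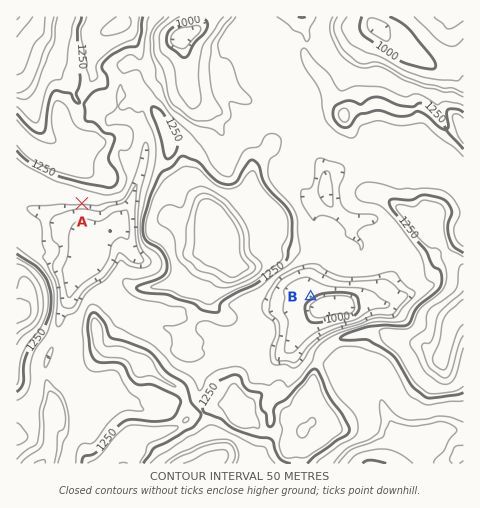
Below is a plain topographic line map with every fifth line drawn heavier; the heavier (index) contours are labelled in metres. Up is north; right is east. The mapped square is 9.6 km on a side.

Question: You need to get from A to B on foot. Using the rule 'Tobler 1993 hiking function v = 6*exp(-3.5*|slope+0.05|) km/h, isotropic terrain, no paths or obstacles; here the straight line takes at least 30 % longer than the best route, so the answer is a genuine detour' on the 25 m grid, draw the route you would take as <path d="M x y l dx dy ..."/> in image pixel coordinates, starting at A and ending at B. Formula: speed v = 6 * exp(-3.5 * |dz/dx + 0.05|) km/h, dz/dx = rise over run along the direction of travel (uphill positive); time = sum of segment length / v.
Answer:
<path d="M82 203l7 4 8 8 4 7 0 10 1 3 10 10 1 3 5 4 1 3 3 2 7 14 0 14 2 5 3 3 35 18 7 0 17 8 17 0 7 3 13 0 37-18 2-2 7-3 30 0 5-2"/>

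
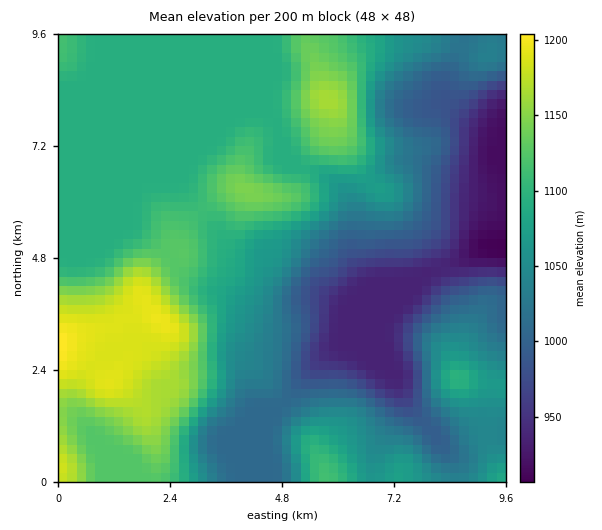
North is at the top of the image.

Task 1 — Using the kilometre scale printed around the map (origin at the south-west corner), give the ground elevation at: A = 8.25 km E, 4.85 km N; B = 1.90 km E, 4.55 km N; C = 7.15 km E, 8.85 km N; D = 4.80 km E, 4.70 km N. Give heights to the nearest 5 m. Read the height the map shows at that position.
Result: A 945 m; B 1160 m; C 1050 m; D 1055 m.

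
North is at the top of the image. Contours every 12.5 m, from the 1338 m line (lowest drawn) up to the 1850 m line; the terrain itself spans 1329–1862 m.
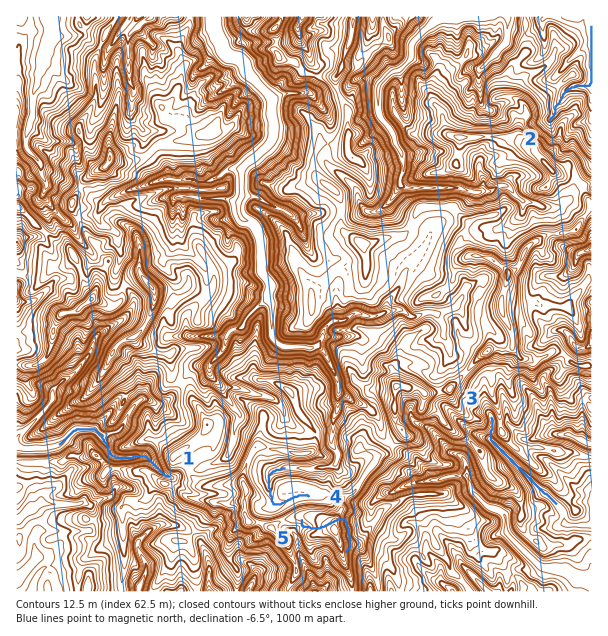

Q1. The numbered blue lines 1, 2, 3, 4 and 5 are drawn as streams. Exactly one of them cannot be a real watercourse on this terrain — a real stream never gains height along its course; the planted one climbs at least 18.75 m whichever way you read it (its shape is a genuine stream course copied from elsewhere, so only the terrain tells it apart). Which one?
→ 5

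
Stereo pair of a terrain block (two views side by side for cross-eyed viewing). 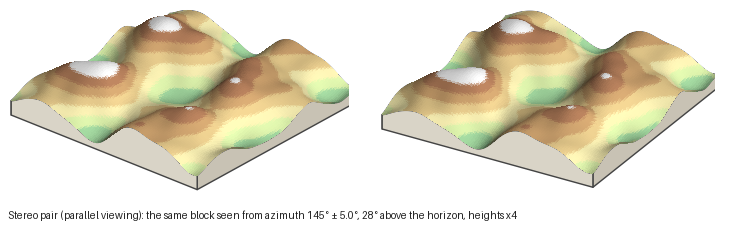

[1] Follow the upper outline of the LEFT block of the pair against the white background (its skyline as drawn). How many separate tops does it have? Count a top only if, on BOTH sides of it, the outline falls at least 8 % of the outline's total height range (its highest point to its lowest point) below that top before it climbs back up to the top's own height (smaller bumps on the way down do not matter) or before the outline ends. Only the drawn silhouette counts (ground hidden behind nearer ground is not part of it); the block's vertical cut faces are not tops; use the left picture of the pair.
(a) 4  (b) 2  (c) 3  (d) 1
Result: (b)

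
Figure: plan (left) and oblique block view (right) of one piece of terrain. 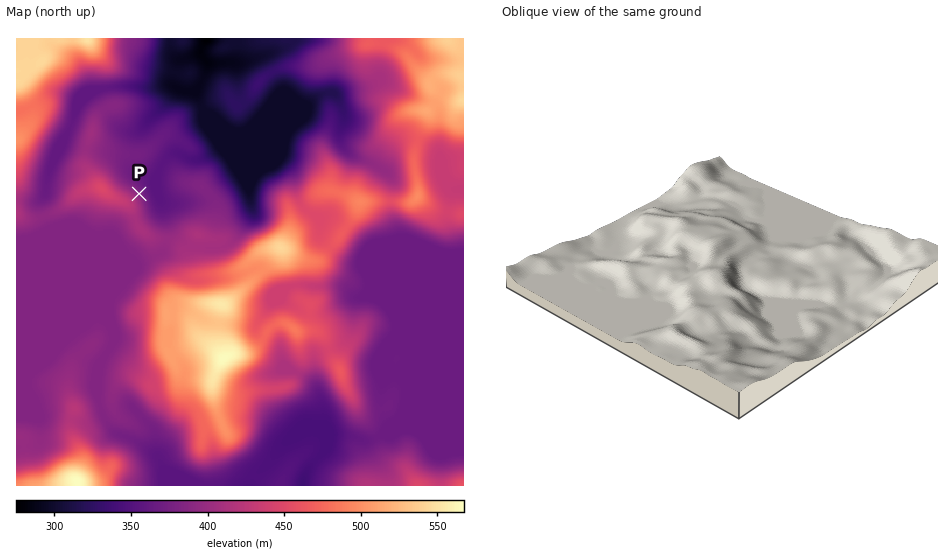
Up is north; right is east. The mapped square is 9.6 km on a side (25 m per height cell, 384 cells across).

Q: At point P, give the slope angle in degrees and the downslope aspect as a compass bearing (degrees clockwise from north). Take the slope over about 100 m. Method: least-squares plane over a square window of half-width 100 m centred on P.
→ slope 9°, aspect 53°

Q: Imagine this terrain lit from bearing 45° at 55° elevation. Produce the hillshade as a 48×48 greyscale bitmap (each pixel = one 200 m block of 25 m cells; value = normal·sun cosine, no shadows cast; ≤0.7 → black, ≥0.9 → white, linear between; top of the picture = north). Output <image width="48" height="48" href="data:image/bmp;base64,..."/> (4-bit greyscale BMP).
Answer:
<image width="48" height="48" href="data:image/bmp;base64,Qk32BAAAAAAAAHYAAAAoAAAAMAAAADAAAAABAAQAAAAAAIAEAAATCwAAEwsAABAAAAAAAAAAAAAAABEREQAiIiIAMzMzAERERABVVVUAZmZmAHd3dwCIiIgAmZmZAKqqqgC7u7sAzMzMAN3d3QDu7u4A////AM3Kmb/+yqu6mYZniZmZmpiHeJq6h63su8y5it/9u7y6mFNGeJmZmZiIiau6iM7szLy5m+/93u25dRA1VomZmZmZmaqpm97bu6qqmr7+/+yocwFUNGmZmZmZiJqaq8ypqpmZiL/+7bmHYxV0RompmZmZiJmaqruZmaqoeM3MuYiHUiV1e7u5mZmZh3eZmqmZmaqYebvLiJmFMiZmrdy5mZmYZViZmZmZmZmYeJvJiahCIkZXvMypiIiHQlmpmZmZmZmIeKy5moQjNGU3u7qXZ3iGEXy5mZmZmZmIibyomFJENWM4u7qGVnlzA725mZmZmZmIiruYhkV1NmNZu7upmalgCO2pmZmZmZmZmaqYdmdzN3Vpqau7u6gwO+2pmZmZmZmZmaqYiIdRSHZoh3iqqXYyjeypmZmZmZmZmZmZiIUieGVniJqqhmdnvcuZmZmZmZmZmZmZmHMUh2Z5q+7KdGh5u7qpmZmZmZmZmZmZmGMmh2eavv65U3iJu7qpmZmZmZmZmZmZl1M2h3mrzuyoVqqru7uqmZmZmZmZmZmZhVQ1iIqZq8upi8u8zLu7qZmZmZmZmZmZdmU1iIh3i8u7vKq83czLmZmZmZmZmZmZiHZGmYiJvMy6qZq97bu5mZmZmZmZmZmZmYZnq8zM3cqpiavN25mZmZmZmZmZmZmZmYh5zty7uqqXd4mbuZmZmZmZmZmZmZmZmZiKy6qpmZmFRVV5qqmZmZmZmZmZmZmZmZiKqru6mZh1RneKu6mZmZmZmZmZmZmZmZiJmqu7qIdlaavMuqmZmZmZmZmZmZmZmYeJiZmqqWeIrN3KmZmZmZmHd4mZmZmZmGeamYmaqqmaze2pmYiIiHUzVoiZmZmIh3nMqZq7vNyHrNypmXVndSEkZZqpiId3dozcqquqvfxja9uYh2ZmUAJYdruph2ZlVq3bmZmazukgW8mHZniHMCaambu5dmZVet7KiIia3+cSe6d3Z5u6hnnMqpq5Znd5zu25d3ic78Y2rJeImr3uyHzrqau5d4it/tuoeJq+/qh5u4eavN/9pWzamLu5d4nO3KmZirve/JmqqXaK3u7aY2zJiKq6h4rMupmZq7ve2pmZl1Z8/9uXU3y5iJq6mIq6qpmpqZvdqZmZhkWO/Id2RIupiKqqmHiaqqqpma3rmZmZhle/2XdmVoqXVbqpqHibu6qpmt7JmZmZmIm9uYdVVndkIqqpqoirqaqqrN2ph4mZmZmaqXVEVVVURZq6q5iqmaqqvNyYZomZmZh5qFM0VVV2Z4mszKmpmqu8zduGaJmZmZd5pjNGeIiXZWis3KmavM3d3Ll3iZiZmXZ5hCR4mYZ3doibqYiIq7zMupiImpmZhlRnUjaJljSId5mIdmVEV5q7mJmZqpmYZDNEMjaIYhaYd5mHd3MSaau6qaqqqpmZdVVmQ1eHMVmYiZmZmXInzbq7qaqYmYmZiIeHZEZkJJmHiJmamEFr7Kq7qJmIiIiJmYiYZEVVWJZVeJmZhiOd7Kq7mJqYiIiImaqXU0Z3iXRFiQ=="/>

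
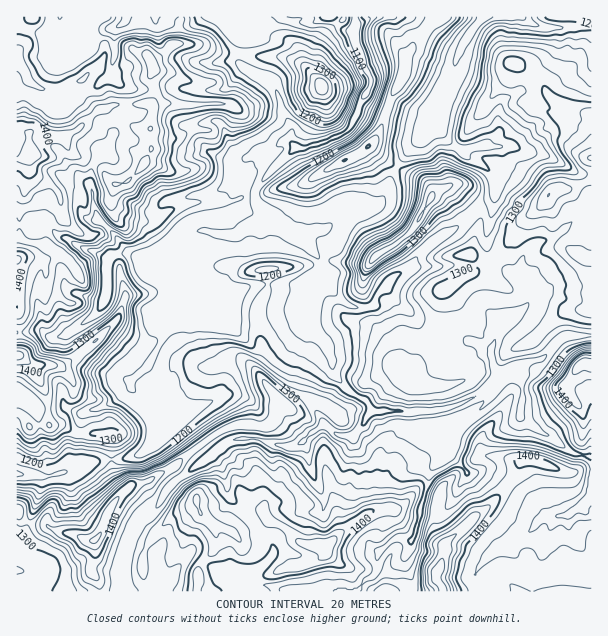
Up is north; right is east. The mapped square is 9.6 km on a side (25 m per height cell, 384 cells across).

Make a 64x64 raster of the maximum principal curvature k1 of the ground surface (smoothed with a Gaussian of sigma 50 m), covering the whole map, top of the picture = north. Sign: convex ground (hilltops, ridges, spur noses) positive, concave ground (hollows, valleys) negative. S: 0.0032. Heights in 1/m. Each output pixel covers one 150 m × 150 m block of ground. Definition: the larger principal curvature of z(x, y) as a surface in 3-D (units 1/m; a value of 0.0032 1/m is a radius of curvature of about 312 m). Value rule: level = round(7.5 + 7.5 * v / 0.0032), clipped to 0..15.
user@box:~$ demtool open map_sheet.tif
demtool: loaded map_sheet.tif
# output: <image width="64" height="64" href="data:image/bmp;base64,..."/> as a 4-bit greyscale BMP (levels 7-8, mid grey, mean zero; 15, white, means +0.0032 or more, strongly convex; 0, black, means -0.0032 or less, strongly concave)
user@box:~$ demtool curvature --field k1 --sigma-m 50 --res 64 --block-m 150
<image width="64" height="64" href="data:image/bmp;base64,Qk12CAAAAAAAAHYAAAAoAAAAQAAAAEAAAAABAAQAAAAAAAAIAAATCwAAEwsAABAAAAAAAAAAAAAAABEREQAiIiIAMzMzAERERABVVVUAZmZmAHd3dwCIiIgAmZmZAKqqqgC7u7sAzMzMAN3d3QDu7u4A////AIiIiHibh3iXiIqomZiZh3iId3iLu5h6vqmYd4mIiZiIiId4mruIiaiHi7h3iHu5eId4ioeZiYrcdniJmHd3iHeIh3d6yHeKqIiKx3eIib3dqHm7uomHm9yHeIiId3iId5h3d5m6iIqYiIjKiImYiJm8vKiHi4eKvpd4iIiIeIiHqId2mLuIiaeJl4uXmoh4iImqd4d6qHmtqXd4eIiIiIi4h4is24d4qHiXepiqh3iczMyHeJiXiry4d3iIiYiIiLiq3tuul4ibiJh6iaiIeLmJjcl4qXl6qd2XeIiImJiI2r26iI23eJrImZqZiImrl5dqvaiKqoq3jemIiIeYmJr6roiJnOh3d7uYuoiIiph4h2qK65mqiNh4zaiIiHd3l9mOt4ia+neIe7qoiIiaiIiZioeczLx46Iir2oeIiIiHvHvYaIjPmHh5vLmImYmZiaiJd4iJnbjqiJesl3iIiZiaial4d477mXic2pioiYiJh5mIeIh4yc6IiImod3iIqIiIh3d4me//l5i7qaiJiZiIuIiIiHiYnuhoiJqHeIm4h4mHd3iZqK/9l4iZmKqKmHm4iYiIh4eIy3iHioic3dt4qJd3d6iGaK/4d4maqZuqiqmIiYiYiHd6ypmbzv25qXq4tod3qYd3ee+niKm5iXmKuYeJmIiIh3iru7u6mHiXjIi3mZmqmYd3jPyIh6h4h4vJl5mYiHiId5uYiIiIecmcqqrd3MzKh3eIr/qIiqqYiseHmZmIiIiInJd3iId4ya28zJmZmqqYd3iIz/7cqYmZesp5qruqqYiJ2YeIiHe6qXuJd4m6iIh3d4iIqpmpmrmcqomJmImauoicl3iYiMmYe4iXiZmIiHiHeHiJianKicqruIh5eIiJqHq4iIiKyYeMicrMl3iId4iId3h5vKmbqYmHuqqqqpiIiLl3iayXd7x32Zd3eIiHiIh3d4vqiJiJebmZmZmaq6iImpq82nho2Wnah2d4iIiJiIeIr6d4iHebqoiZiIiJqoiIeZrdh4q5rKh2d4h4iImZmInsd3iId5iJiJiHeIiKl4d5d4/Jvd/suoh3iHiImYiZnMh3eIiHd4iJiIh4iImap3h3iv7riIneuHiIiIiJiJm7iYd4iIh4iYiIiIiIiXnLqYiKvKuVdo37iIiYiIiJmpiZiHiId3iIiIiIiIiIiJmqmImZuYd3iM+4mYiIiIiId5mHd4iHeIiIiIiIiImYiImpd4i5aYiHjPuod3iHiHd4qYiHiIiJiZiIiIh3iIeIiJqYiLmaiZiHz6h3eIiId3ioeIeIibuqmIh4iIiIh4h3iaqquYqKzJd/tGeHd3eIiKh4h4iKl4d4iHiYiIeIiId4mZi4ipu8h236qIh3d3iImYiIiJiZuZiJmZiId3iJh3iIiLiKiIy4fNu6iHd3d3eJiIeJh6vZd4mqmZh3iJmHh4iIt4qIr6h+t3iIiHh4mImHh4l3ivl3iImqqZiZiIeHeIi3eofNl4+Hd3iIiIit7cupiHdX/Hd3eIiZmIh3eIiIiMiJituonpd3iIiImZmqvMzKmrzfp4h4mIiYiIiId3iZy6m9qKd6h3d4iIiIh4iIiIiYiJ/9mIm8zLmJiImYiqmYibmJqamIiIiIiIiIiIiIeYd4ms/5iIiIqImZh4mph5d6h67uqNqIiIiId3iIiHeIh3iYif+nd3epiZmYeIiHl4mb25uuyZqHd3iIh3eIiIiHiJh3f/mHh4p4mZiJiIiYd5yXZ9yZmrh3eIiImHiIiIiIh3Zo/XeHioiauXmIiJiIm3mJ2qd3m6mIiImYiIiIh3d3dmfPmYiJiIibqYeHmYeri5vKioZ4iaqZmnmIeJmHd3h3d4/JiYmHiarKeIeaeMmaecuqZ3iHiIiKjO26qXd3eId3jMupmoeIeLy6l4qbmIh6zNuHiZiZmHmYrM3bh3eIh4itu97bl4d3mrq5eqh4eJ2XrrnN3bqYeJh4ic/qiImHq8uauqqYh4ipmYmamJmKqod6y6iKy4d4ioiIiu/qiIqpmIyXiJqYmJh3mpq7qbqHd4mqh3iJh3iIqYh4i//JqoeGi5aKqYh3d4vLiZd6l4d5mJuYiHineHiJd4d4i/6od3eZmYd4d4d5uomJmsuYiIh3m4mpiriXiIh5mYd3r9h3d4edqIiXeYmYeavLmtuXd5qrl3mrqamYiHiKqaeL+Yh3d4u5l3iImIh5qpZmjKeIl4x3eIdoq7qpiIm7p3j7d4h3ibqYh5iJmHiJh3eIu6iIipmqq7zLqYiaqcuoiN6Hd3iIq6iZmpiImoh3iHipvLu6q7vO7bmqmJi5uqiIv5eIiIebuIqoiZmYiJmYeIeXd5uHeIiIqYmImqvKuneP2YiHiIm6iIiZiIeKuZu6iIh4m3eJq7mIiHeJrMqs13v6iIiHd6qYiJh3h4uHeJyod5iqqrmZqXd3d3jcqamHiduYiHd4moiJiIiHqXd3eLuKhquYh3eId4iIrMmXmXiIy5h4iIiamZiHiJe3d3d3fJmq2qh3iZmau7u6iZiYeIm6mYd4d5qqqZiImKqXiId7qtzK3szLuYiIh4qJmYeJmqmqh3iJqpiZmZmYmod3iJubuZiszMuYd3eJqZiZiJmbmaqYh3iqiIiJiYiKiHiImWeJlnmXiYd3iJmYeaqHmruZmqqHeaqYeHh4iJqpiIeLuXmYmbl3iZmqqImYe/mJqXiJrN3IiYh6vLuq"/>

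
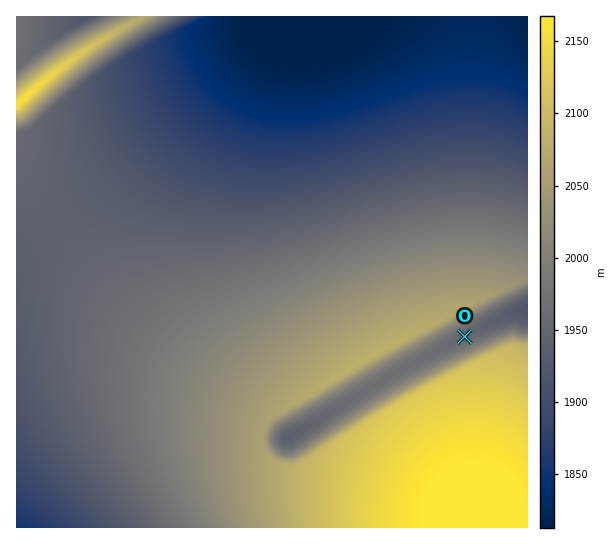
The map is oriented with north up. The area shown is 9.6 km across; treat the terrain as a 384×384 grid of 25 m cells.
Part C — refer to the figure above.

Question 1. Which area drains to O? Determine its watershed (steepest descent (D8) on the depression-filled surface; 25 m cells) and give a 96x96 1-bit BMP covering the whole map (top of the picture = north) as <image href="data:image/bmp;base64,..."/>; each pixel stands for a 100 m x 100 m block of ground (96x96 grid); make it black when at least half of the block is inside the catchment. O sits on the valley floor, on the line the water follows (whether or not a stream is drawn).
<image width="96" height="96" href="data:image/bmp;base64,Qk2+BAAAAAAAAD4AAAAoAAAAYAAAAGAAAAABAAEAAAAAAIAEAAATCwAAEwsAAAIAAAAAAAAA////AAAAAAAAAAAAAAAAAAAAAAAAAAAAAAAAAAAABAAAAAAAAAAAAAAAHgAAAAAAAAAAAAAAfgAAAAAAAAAAAAAB/gAAAAAAAAAAAAAD/gAAAAAAAAAAAAAP/gAAAAAAAAAAAAA//gAAAAAAAAAAAAD//gAAAAAAAAAAAAP//gAAAAAAAAAAAA///gAAAAAAAAA//////gAAAAAAAAD//////gAAAAAAAAH//////gAAAAAAAAP//////gAAAAAAAAP//////gAAAAAAAAP//////gAAAAAAAAP//////gAAAAAAAAP//////gAAAAAAAAH//////gAAAAAAAAD//////gAAAAAAAAB//////gAAAAAAAAA//////gAAAAAAAAAP/////gAAAAAAAAAD/////gAAAAAAAAAB/////gAAAAAAAAAAf////gAAAAAAAAAAH////gAAAAAAAAAAD////gAAAAAAAAAAA////gAAAAAAAAAAAP///gAAAAAAAAAAAH///AAAAAAAAAAAAB//+AAAAAAAAAAAAAf/8AAAAAAAAAAAAAH/8AAAAAAAAAAAAAB/8AAAAAAAAAAAAAA/4AAAAAAAAAAAAAAPwAAAAAAAAAAAAAADgAAAAAAAAAAAAAAAAAAAAAAAAAAAAAAAAAAAAAAAAAAAAAAAAAAAAAAAAAAAAAAAAAAAAAAAAAAAAAAAAAAAAAAAAAAAAAAAAAAAAAAAAAAAAAAAAAAAAAAAAAAAAAAAAAAAAAAAAAAAAAAAAAAAAAAAAAAAAAAAAAAAAAAAAAAAAAAAAAAAAAAAAAAAAAAAAAAAAAAAAAAAAAAAAAAAAAAAAAAAAAAAAAAAAAAAAAAAAAAAAAAAAAAAAAAAAAAAAAAAAAAAAAAAAAAAAAAAAAAAAAAAAAAAAAAAAAAAAAAAAAAAAAAAAAAAAAAAAAAAAAAAAAAAAAAAAAAAAAAAAAAAAAAAAAAAAAAAAAAAAAAAAAAAAAAAAAAAAAAAAAAAAAAAAAAAAAAAAAAAAAAAAAAAAAAAAAAAAAAAAAAAAAAAAAAAAAAAAAAAAAAAAAAAAAAAAAAAAAAAAAAAAAAAAAAAAAAAAAAAAAAAAAAAAAAAAAAAAAAAAAAAAAAAAAAAAAAAAAAAAAAAAAAAAAAAAAAAAAAAAAAAAAAAAAAAAAAAAAAAAAAAAAAAAAAAAAAAAAAAAAAAAAAAAAAAAAAAAAAAAAAAAAAAAAAAAAAAAAAAAAAAAAAAAAAAAAAAAAAAAAAAAAAAAAAAAAAAAAAAAAAAAAAAAAAAAAAAAAAAAAAAAAAAAAAAAAAAAAAAAAAAAAAAAAAAAAAAAAAAAAAAAAAAAAAAAAAAAAAAAAAAAAAAAAAAAAAAAAAAAAAAAAAAAAAAAAAAAAAAAAAAAAAAAAAAAAAAAAAAAAAAAAAAAAAAAAAAAAAAAAAAAAAAAAAAAAAAAAAAAAAAAAAAAAAAAAAAAAAAAAAAAAAAAAAAAAAAAAAAAAAAAAAAAAAAAAAAAAAAAAAAAAAAAAAAAAA="/>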